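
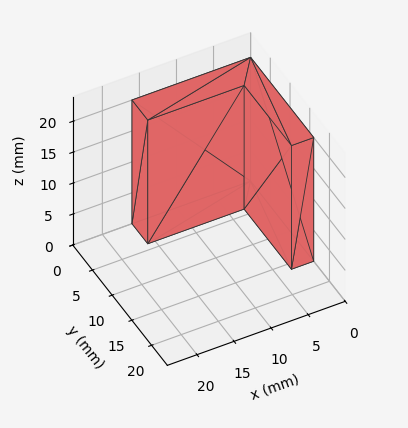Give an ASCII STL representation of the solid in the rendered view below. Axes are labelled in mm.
Reading the render: the shape is an L-shaped prism: outer 16 × 16 mm, arm thicknesses ≈ 4 mm (horizontal) and 3 mm (vertical), extruded 20 mm in z (dimensions read to the nearest mm from the axis ticks). For the STL, each face is triangulated and given an outward normal.

solid part
  facet normal 0.0000 0.0000 -1.0000
    outer loop
      vertex 16.00 4.00 0.00
      vertex 16.00 0.00 0.00
      vertex 0.00 0.00 0.00
    endloop
  endfacet
  facet normal 0.0000 0.0000 -1.0000
    outer loop
      vertex 3.00 4.00 0.00
      vertex 16.00 4.00 0.00
      vertex 0.00 0.00 0.00
    endloop
  endfacet
  facet normal 0.0000 0.0000 -1.0000
    outer loop
      vertex 3.00 16.00 0.00
      vertex 3.00 4.00 0.00
      vertex 0.00 0.00 0.00
    endloop
  endfacet
  facet normal 0.0000 0.0000 -1.0000
    outer loop
      vertex 0.00 16.00 0.00
      vertex 3.00 16.00 0.00
      vertex 0.00 0.00 0.00
    endloop
  endfacet
  facet normal 0.0000 0.0000 1.0000
    outer loop
      vertex 0.00 0.00 20.00
      vertex 16.00 0.00 20.00
      vertex 16.00 4.00 20.00
    endloop
  endfacet
  facet normal 0.0000 0.0000 1.0000
    outer loop
      vertex 0.00 0.00 20.00
      vertex 16.00 4.00 20.00
      vertex 3.00 4.00 20.00
    endloop
  endfacet
  facet normal 0.0000 0.0000 1.0000
    outer loop
      vertex 0.00 0.00 20.00
      vertex 3.00 4.00 20.00
      vertex 3.00 16.00 20.00
    endloop
  endfacet
  facet normal 0.0000 0.0000 1.0000
    outer loop
      vertex 0.00 0.00 20.00
      vertex 3.00 16.00 20.00
      vertex 0.00 16.00 20.00
    endloop
  endfacet
  facet normal 0.0000 -1.0000 0.0000
    outer loop
      vertex 0.00 0.00 0.00
      vertex 16.00 0.00 0.00
      vertex 16.00 0.00 20.00
    endloop
  endfacet
  facet normal 0.0000 -1.0000 0.0000
    outer loop
      vertex 0.00 0.00 0.00
      vertex 16.00 0.00 20.00
      vertex 0.00 0.00 20.00
    endloop
  endfacet
  facet normal 1.0000 0.0000 0.0000
    outer loop
      vertex 16.00 0.00 0.00
      vertex 16.00 4.00 0.00
      vertex 16.00 4.00 20.00
    endloop
  endfacet
  facet normal 1.0000 0.0000 0.0000
    outer loop
      vertex 16.00 0.00 0.00
      vertex 16.00 4.00 20.00
      vertex 16.00 0.00 20.00
    endloop
  endfacet
  facet normal 0.0000 1.0000 0.0000
    outer loop
      vertex 16.00 4.00 0.00
      vertex 3.00 4.00 0.00
      vertex 3.00 4.00 20.00
    endloop
  endfacet
  facet normal 0.0000 1.0000 0.0000
    outer loop
      vertex 16.00 4.00 0.00
      vertex 3.00 4.00 20.00
      vertex 16.00 4.00 20.00
    endloop
  endfacet
  facet normal 1.0000 0.0000 0.0000
    outer loop
      vertex 3.00 4.00 0.00
      vertex 3.00 16.00 0.00
      vertex 3.00 16.00 20.00
    endloop
  endfacet
  facet normal 1.0000 0.0000 0.0000
    outer loop
      vertex 3.00 4.00 0.00
      vertex 3.00 16.00 20.00
      vertex 3.00 4.00 20.00
    endloop
  endfacet
  facet normal 0.0000 1.0000 0.0000
    outer loop
      vertex 3.00 16.00 0.00
      vertex 0.00 16.00 0.00
      vertex 0.00 16.00 20.00
    endloop
  endfacet
  facet normal 0.0000 1.0000 0.0000
    outer loop
      vertex 3.00 16.00 0.00
      vertex 0.00 16.00 20.00
      vertex 3.00 16.00 20.00
    endloop
  endfacet
  facet normal -1.0000 0.0000 0.0000
    outer loop
      vertex 0.00 16.00 0.00
      vertex 0.00 0.00 0.00
      vertex 0.00 0.00 20.00
    endloop
  endfacet
  facet normal -1.0000 0.0000 0.0000
    outer loop
      vertex 0.00 16.00 0.00
      vertex 0.00 0.00 20.00
      vertex 0.00 16.00 20.00
    endloop
  endfacet
endsolid part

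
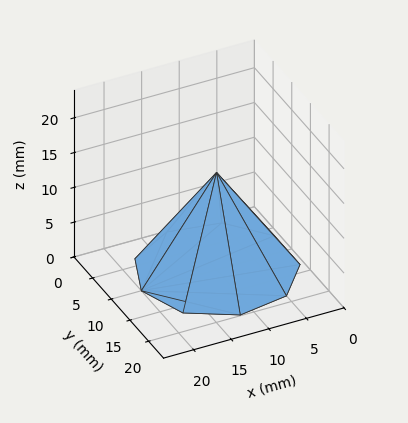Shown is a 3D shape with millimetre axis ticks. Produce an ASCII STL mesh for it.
Reading the render: the shape is a regular 9-sided pyramid, base circumscribed radius ≈ 10 mm, apex at z ≈ 14 mm (dimensions read to the nearest mm from the axis ticks). For the STL, each face is triangulated and given an outward normal.

solid part
  facet normal 0.0000 0.0000 -1.0000
    outer loop
      vertex 11.736 19.848 0.000
      vertex 17.660 16.428 0.000
      vertex 20.000 10.000 0.000
    endloop
  endfacet
  facet normal 0.0000 0.0000 -1.0000
    outer loop
      vertex 5.000 18.660 0.000
      vertex 11.736 19.848 0.000
      vertex 20.000 10.000 0.000
    endloop
  endfacet
  facet normal 0.0000 0.0000 -1.0000
    outer loop
      vertex 0.603 13.420 0.000
      vertex 5.000 18.660 0.000
      vertex 20.000 10.000 0.000
    endloop
  endfacet
  facet normal 0.0000 0.0000 -1.0000
    outer loop
      vertex 0.603 6.580 0.000
      vertex 0.603 13.420 0.000
      vertex 20.000 10.000 0.000
    endloop
  endfacet
  facet normal 0.0000 0.0000 -1.0000
    outer loop
      vertex 5.000 1.340 0.000
      vertex 0.603 6.580 0.000
      vertex 20.000 10.000 0.000
    endloop
  endfacet
  facet normal 0.0000 0.0000 -1.0000
    outer loop
      vertex 11.736 0.152 0.000
      vertex 5.000 1.340 0.000
      vertex 20.000 10.000 0.000
    endloop
  endfacet
  facet normal 0.0000 0.0000 -1.0000
    outer loop
      vertex 17.660 3.572 0.000
      vertex 11.736 0.152 0.000
      vertex 20.000 10.000 0.000
    endloop
  endfacet
  facet normal 0.7802 0.2840 0.5573
    outer loop
      vertex 20.000 10.000 0.000
      vertex 17.660 16.428 0.000
      vertex 10.000 10.000 14.000
    endloop
  endfacet
  facet normal 0.4151 0.7191 0.5573
    outer loop
      vertex 17.660 16.428 0.000
      vertex 11.736 19.848 0.000
      vertex 10.000 10.000 14.000
    endloop
  endfacet
  facet normal -0.1442 0.8177 0.5573
    outer loop
      vertex 11.736 19.848 0.000
      vertex 5.000 18.660 0.000
      vertex 10.000 10.000 14.000
    endloop
  endfacet
  facet normal -0.6360 0.5337 0.5573
    outer loop
      vertex 5.000 18.660 0.000
      vertex 0.603 13.420 0.000
      vertex 10.000 10.000 14.000
    endloop
  endfacet
  facet normal -0.8303 0.0000 0.5573
    outer loop
      vertex 0.603 13.420 0.000
      vertex 0.603 6.580 0.000
      vertex 10.000 10.000 14.000
    endloop
  endfacet
  facet normal -0.6360 -0.5337 0.5573
    outer loop
      vertex 0.603 6.580 0.000
      vertex 5.000 1.340 0.000
      vertex 10.000 10.000 14.000
    endloop
  endfacet
  facet normal -0.1442 -0.8177 0.5573
    outer loop
      vertex 5.000 1.340 0.000
      vertex 11.736 0.152 0.000
      vertex 10.000 10.000 14.000
    endloop
  endfacet
  facet normal 0.4151 -0.7191 0.5573
    outer loop
      vertex 11.736 0.152 0.000
      vertex 17.660 3.572 0.000
      vertex 10.000 10.000 14.000
    endloop
  endfacet
  facet normal 0.7802 -0.2840 0.5573
    outer loop
      vertex 17.660 3.572 0.000
      vertex 20.000 10.000 0.000
      vertex 10.000 10.000 14.000
    endloop
  endfacet
endsolid part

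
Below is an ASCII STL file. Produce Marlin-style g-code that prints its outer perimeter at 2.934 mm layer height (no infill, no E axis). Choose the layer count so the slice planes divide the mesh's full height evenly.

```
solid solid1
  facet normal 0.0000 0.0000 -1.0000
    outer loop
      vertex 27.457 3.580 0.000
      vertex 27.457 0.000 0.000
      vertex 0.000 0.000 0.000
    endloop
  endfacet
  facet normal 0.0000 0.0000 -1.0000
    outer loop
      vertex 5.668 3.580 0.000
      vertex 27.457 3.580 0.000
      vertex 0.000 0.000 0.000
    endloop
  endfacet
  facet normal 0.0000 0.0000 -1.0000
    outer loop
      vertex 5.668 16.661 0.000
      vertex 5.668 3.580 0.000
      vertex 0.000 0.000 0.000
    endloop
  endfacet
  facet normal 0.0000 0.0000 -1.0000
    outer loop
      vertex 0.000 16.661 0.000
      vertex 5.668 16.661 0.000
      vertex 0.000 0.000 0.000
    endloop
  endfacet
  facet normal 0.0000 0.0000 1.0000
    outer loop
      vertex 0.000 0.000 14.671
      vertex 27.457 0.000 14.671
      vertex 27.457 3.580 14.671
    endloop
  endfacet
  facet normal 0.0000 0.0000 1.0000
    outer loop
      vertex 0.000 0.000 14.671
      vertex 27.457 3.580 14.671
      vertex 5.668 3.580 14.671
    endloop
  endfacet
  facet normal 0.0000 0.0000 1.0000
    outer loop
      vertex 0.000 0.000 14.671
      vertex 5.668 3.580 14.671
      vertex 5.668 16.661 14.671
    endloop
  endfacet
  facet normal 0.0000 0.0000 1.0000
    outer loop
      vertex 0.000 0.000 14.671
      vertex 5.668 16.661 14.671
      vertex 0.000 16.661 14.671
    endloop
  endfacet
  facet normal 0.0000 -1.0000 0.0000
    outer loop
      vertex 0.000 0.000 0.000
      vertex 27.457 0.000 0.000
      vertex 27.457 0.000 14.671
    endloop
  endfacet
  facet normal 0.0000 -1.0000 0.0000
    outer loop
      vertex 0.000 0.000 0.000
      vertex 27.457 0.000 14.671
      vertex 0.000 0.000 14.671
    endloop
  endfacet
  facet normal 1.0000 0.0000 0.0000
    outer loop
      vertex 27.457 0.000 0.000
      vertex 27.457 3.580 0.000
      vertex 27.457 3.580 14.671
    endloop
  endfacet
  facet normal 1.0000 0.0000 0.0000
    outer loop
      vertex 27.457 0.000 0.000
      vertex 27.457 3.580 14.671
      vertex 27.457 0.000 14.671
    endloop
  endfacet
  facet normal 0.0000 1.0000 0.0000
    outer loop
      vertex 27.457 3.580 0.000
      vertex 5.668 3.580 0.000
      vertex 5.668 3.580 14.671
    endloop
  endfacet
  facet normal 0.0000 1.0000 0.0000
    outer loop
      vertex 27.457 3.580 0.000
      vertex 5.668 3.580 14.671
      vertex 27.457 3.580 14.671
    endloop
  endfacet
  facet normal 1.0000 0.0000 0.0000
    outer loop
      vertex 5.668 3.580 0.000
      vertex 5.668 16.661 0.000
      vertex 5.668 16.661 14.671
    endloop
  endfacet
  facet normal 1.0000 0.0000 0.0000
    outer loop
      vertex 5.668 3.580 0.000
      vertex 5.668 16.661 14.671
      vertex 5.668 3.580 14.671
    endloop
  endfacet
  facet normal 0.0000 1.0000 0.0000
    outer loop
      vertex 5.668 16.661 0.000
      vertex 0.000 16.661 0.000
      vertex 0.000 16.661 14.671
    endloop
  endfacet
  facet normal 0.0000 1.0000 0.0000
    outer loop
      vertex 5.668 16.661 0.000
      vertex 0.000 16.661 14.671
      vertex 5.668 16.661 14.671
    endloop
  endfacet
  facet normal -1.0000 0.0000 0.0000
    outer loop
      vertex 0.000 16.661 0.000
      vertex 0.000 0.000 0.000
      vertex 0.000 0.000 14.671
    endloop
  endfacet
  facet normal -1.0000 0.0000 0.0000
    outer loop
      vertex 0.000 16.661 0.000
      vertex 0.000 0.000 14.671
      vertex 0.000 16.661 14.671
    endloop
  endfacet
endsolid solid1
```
; perimeter-only toolpath
G21 ; units = mm
G90 ; absolute positioning
G28 ; home
; layer 1
G0 Z2.934
G0 X0.000 Y0.000
G1 X27.457 Y0.000
G1 X27.457 Y3.580
G1 X5.668 Y3.580
G1 X5.668 Y16.661
G1 X0.000 Y16.661
G1 X0.000 Y0.000
; layer 2
G0 Z5.868
G0 X0.000 Y0.000
G1 X27.457 Y0.000
G1 X27.457 Y3.580
G1 X5.668 Y3.580
G1 X5.668 Y16.661
G1 X0.000 Y16.661
G1 X0.000 Y0.000
; layer 3
G0 Z8.803
G0 X0.000 Y0.000
G1 X27.457 Y0.000
G1 X27.457 Y3.580
G1 X5.668 Y3.580
G1 X5.668 Y16.661
G1 X0.000 Y16.661
G1 X0.000 Y0.000
; layer 4
G0 Z11.737
G0 X0.000 Y0.000
G1 X27.457 Y0.000
G1 X27.457 Y3.580
G1 X5.668 Y3.580
G1 X5.668 Y16.661
G1 X0.000 Y16.661
G1 X0.000 Y0.000
; layer 5
G0 Z14.671
G0 X0.000 Y0.000
G1 X27.457 Y0.000
G1 X27.457 Y3.580
G1 X5.668 Y3.580
G1 X5.668 Y16.661
G1 X0.000 Y16.661
G1 X0.000 Y0.000
M2 ; end

The solid is an L-shaped prism: outer 27.5 × 16.7 mm, arm thicknesses ≈ 3.58 mm (horizontal) and 5.67 mm (vertical), extruded 14.7 mm in z. Slicing at Δz = 2.934 mm — 5 equal slices spanning the solid's height, so layer i sits at z = i·h/5 — gives 5 non-empty perimeters. Each is a 6-segment closed polygon; G0 lifts to the layer z and rapids to the start vertex, then G1 traces the edges.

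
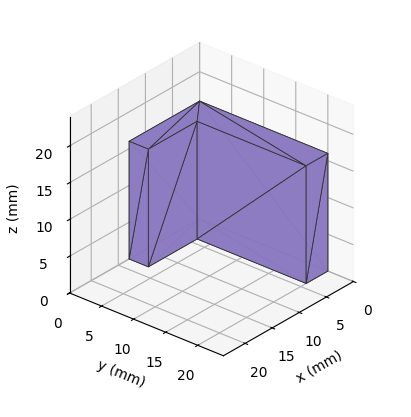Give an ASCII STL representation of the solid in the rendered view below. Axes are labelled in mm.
Reading the render: the shape is an L-shaped prism: outer 13 × 20 mm, arm thicknesses ≈ 3 mm (horizontal) and 4 mm (vertical), extruded 16 mm in z (dimensions read to the nearest mm from the axis ticks). For the STL, each face is triangulated and given an outward normal.

solid part
  facet normal 0.0000 0.0000 -1.0000
    outer loop
      vertex 13.000 3.000 0.000
      vertex 13.000 0.000 0.000
      vertex 0.000 0.000 0.000
    endloop
  endfacet
  facet normal 0.0000 0.0000 -1.0000
    outer loop
      vertex 4.000 3.000 0.000
      vertex 13.000 3.000 0.000
      vertex 0.000 0.000 0.000
    endloop
  endfacet
  facet normal 0.0000 0.0000 -1.0000
    outer loop
      vertex 4.000 20.000 0.000
      vertex 4.000 3.000 0.000
      vertex 0.000 0.000 0.000
    endloop
  endfacet
  facet normal 0.0000 0.0000 -1.0000
    outer loop
      vertex 0.000 20.000 0.000
      vertex 4.000 20.000 0.000
      vertex 0.000 0.000 0.000
    endloop
  endfacet
  facet normal 0.0000 0.0000 1.0000
    outer loop
      vertex 0.000 0.000 16.000
      vertex 13.000 0.000 16.000
      vertex 13.000 3.000 16.000
    endloop
  endfacet
  facet normal 0.0000 0.0000 1.0000
    outer loop
      vertex 0.000 0.000 16.000
      vertex 13.000 3.000 16.000
      vertex 4.000 3.000 16.000
    endloop
  endfacet
  facet normal 0.0000 0.0000 1.0000
    outer loop
      vertex 0.000 0.000 16.000
      vertex 4.000 3.000 16.000
      vertex 4.000 20.000 16.000
    endloop
  endfacet
  facet normal 0.0000 0.0000 1.0000
    outer loop
      vertex 0.000 0.000 16.000
      vertex 4.000 20.000 16.000
      vertex 0.000 20.000 16.000
    endloop
  endfacet
  facet normal 0.0000 -1.0000 0.0000
    outer loop
      vertex 0.000 0.000 0.000
      vertex 13.000 0.000 0.000
      vertex 13.000 0.000 16.000
    endloop
  endfacet
  facet normal 0.0000 -1.0000 0.0000
    outer loop
      vertex 0.000 0.000 0.000
      vertex 13.000 0.000 16.000
      vertex 0.000 0.000 16.000
    endloop
  endfacet
  facet normal 1.0000 0.0000 0.0000
    outer loop
      vertex 13.000 0.000 0.000
      vertex 13.000 3.000 0.000
      vertex 13.000 3.000 16.000
    endloop
  endfacet
  facet normal 1.0000 0.0000 0.0000
    outer loop
      vertex 13.000 0.000 0.000
      vertex 13.000 3.000 16.000
      vertex 13.000 0.000 16.000
    endloop
  endfacet
  facet normal 0.0000 1.0000 0.0000
    outer loop
      vertex 13.000 3.000 0.000
      vertex 4.000 3.000 0.000
      vertex 4.000 3.000 16.000
    endloop
  endfacet
  facet normal 0.0000 1.0000 0.0000
    outer loop
      vertex 13.000 3.000 0.000
      vertex 4.000 3.000 16.000
      vertex 13.000 3.000 16.000
    endloop
  endfacet
  facet normal 1.0000 0.0000 0.0000
    outer loop
      vertex 4.000 3.000 0.000
      vertex 4.000 20.000 0.000
      vertex 4.000 20.000 16.000
    endloop
  endfacet
  facet normal 1.0000 0.0000 0.0000
    outer loop
      vertex 4.000 3.000 0.000
      vertex 4.000 20.000 16.000
      vertex 4.000 3.000 16.000
    endloop
  endfacet
  facet normal 0.0000 1.0000 0.0000
    outer loop
      vertex 4.000 20.000 0.000
      vertex 0.000 20.000 0.000
      vertex 0.000 20.000 16.000
    endloop
  endfacet
  facet normal 0.0000 1.0000 0.0000
    outer loop
      vertex 4.000 20.000 0.000
      vertex 0.000 20.000 16.000
      vertex 4.000 20.000 16.000
    endloop
  endfacet
  facet normal -1.0000 0.0000 0.0000
    outer loop
      vertex 0.000 20.000 0.000
      vertex 0.000 0.000 0.000
      vertex 0.000 0.000 16.000
    endloop
  endfacet
  facet normal -1.0000 0.0000 0.0000
    outer loop
      vertex 0.000 20.000 0.000
      vertex 0.000 0.000 16.000
      vertex 0.000 20.000 16.000
    endloop
  endfacet
endsolid part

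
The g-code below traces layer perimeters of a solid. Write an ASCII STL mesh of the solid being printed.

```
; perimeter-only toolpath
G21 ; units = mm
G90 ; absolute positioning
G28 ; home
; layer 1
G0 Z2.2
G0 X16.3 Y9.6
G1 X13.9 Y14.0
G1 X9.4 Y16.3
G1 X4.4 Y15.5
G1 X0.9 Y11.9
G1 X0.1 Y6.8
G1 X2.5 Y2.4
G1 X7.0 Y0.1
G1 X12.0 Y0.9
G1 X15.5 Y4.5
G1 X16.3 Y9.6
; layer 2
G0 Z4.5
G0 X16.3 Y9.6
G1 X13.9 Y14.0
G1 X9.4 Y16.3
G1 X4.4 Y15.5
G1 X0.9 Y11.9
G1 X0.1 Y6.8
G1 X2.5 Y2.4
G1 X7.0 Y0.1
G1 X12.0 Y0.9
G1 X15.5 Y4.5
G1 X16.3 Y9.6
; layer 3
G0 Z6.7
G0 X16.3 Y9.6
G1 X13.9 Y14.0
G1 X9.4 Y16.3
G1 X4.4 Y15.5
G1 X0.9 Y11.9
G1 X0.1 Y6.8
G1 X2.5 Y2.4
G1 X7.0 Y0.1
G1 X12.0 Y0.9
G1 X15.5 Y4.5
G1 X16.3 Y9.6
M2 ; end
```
solid part
  facet normal 0.0000 0.0000 -1.0000
    outer loop
      vertex 9.4 16.3 0.0
      vertex 13.9 14.0 0.0
      vertex 16.3 9.6 0.0
    endloop
  endfacet
  facet normal 0.0000 0.0000 -1.0000
    outer loop
      vertex 4.4 15.5 0.0
      vertex 9.4 16.3 0.0
      vertex 16.3 9.6 0.0
    endloop
  endfacet
  facet normal 0.0000 0.0000 -1.0000
    outer loop
      vertex 0.9 11.9 0.0
      vertex 4.4 15.5 0.0
      vertex 16.3 9.6 0.0
    endloop
  endfacet
  facet normal 0.0000 0.0000 -1.0000
    outer loop
      vertex 0.1 6.8 0.0
      vertex 0.9 11.9 0.0
      vertex 16.3 9.6 0.0
    endloop
  endfacet
  facet normal 0.0000 0.0000 -1.0000
    outer loop
      vertex 2.5 2.4 0.0
      vertex 0.1 6.8 0.0
      vertex 16.3 9.6 0.0
    endloop
  endfacet
  facet normal 0.0000 0.0000 -1.0000
    outer loop
      vertex 7.0 0.1 0.0
      vertex 2.5 2.4 0.0
      vertex 16.3 9.6 0.0
    endloop
  endfacet
  facet normal 0.0000 0.0000 -1.0000
    outer loop
      vertex 12.0 0.9 0.0
      vertex 7.0 0.1 0.0
      vertex 16.3 9.6 0.0
    endloop
  endfacet
  facet normal 0.0000 0.0000 -1.0000
    outer loop
      vertex 15.5 4.5 0.0
      vertex 12.0 0.9 0.0
      vertex 16.3 9.6 0.0
    endloop
  endfacet
  facet normal 0.0000 0.0000 1.0000
    outer loop
      vertex 16.3 9.6 6.7
      vertex 13.9 14.0 6.7
      vertex 9.4 16.3 6.7
    endloop
  endfacet
  facet normal 0.0000 0.0000 1.0000
    outer loop
      vertex 16.3 9.6 6.7
      vertex 9.4 16.3 6.7
      vertex 4.4 15.5 6.7
    endloop
  endfacet
  facet normal 0.0000 0.0000 1.0000
    outer loop
      vertex 16.3 9.6 6.7
      vertex 4.4 15.5 6.7
      vertex 0.9 11.9 6.7
    endloop
  endfacet
  facet normal 0.0000 0.0000 1.0000
    outer loop
      vertex 16.3 9.6 6.7
      vertex 0.9 11.9 6.7
      vertex 0.1 6.8 6.7
    endloop
  endfacet
  facet normal 0.0000 0.0000 1.0000
    outer loop
      vertex 16.3 9.6 6.7
      vertex 0.1 6.8 6.7
      vertex 2.5 2.4 6.7
    endloop
  endfacet
  facet normal 0.0000 0.0000 1.0000
    outer loop
      vertex 16.3 9.6 6.7
      vertex 2.5 2.4 6.7
      vertex 7.0 0.1 6.7
    endloop
  endfacet
  facet normal 0.0000 0.0000 1.0000
    outer loop
      vertex 16.3 9.6 6.7
      vertex 7.0 0.1 6.7
      vertex 12.0 0.9 6.7
    endloop
  endfacet
  facet normal 0.0000 0.0000 1.0000
    outer loop
      vertex 16.3 9.6 6.7
      vertex 12.0 0.9 6.7
      vertex 15.5 4.5 6.7
    endloop
  endfacet
  facet normal 0.8779 0.4789 0.0000
    outer loop
      vertex 16.3 9.6 0.0
      vertex 13.9 14.0 0.0
      vertex 13.9 14.0 6.7
    endloop
  endfacet
  facet normal 0.8779 0.4789 0.0000
    outer loop
      vertex 16.3 9.6 0.0
      vertex 13.9 14.0 6.7
      vertex 16.3 9.6 6.7
    endloop
  endfacet
  facet normal 0.4551 0.8904 0.0000
    outer loop
      vertex 13.9 14.0 0.0
      vertex 9.4 16.3 0.0
      vertex 9.4 16.3 6.7
    endloop
  endfacet
  facet normal 0.4551 0.8904 0.0000
    outer loop
      vertex 13.9 14.0 0.0
      vertex 9.4 16.3 6.7
      vertex 13.9 14.0 6.7
    endloop
  endfacet
  facet normal -0.1580 0.9874 0.0000
    outer loop
      vertex 9.4 16.3 0.0
      vertex 4.4 15.5 0.0
      vertex 4.4 15.5 6.7
    endloop
  endfacet
  facet normal -0.1580 0.9874 0.0000
    outer loop
      vertex 9.4 16.3 0.0
      vertex 4.4 15.5 6.7
      vertex 9.4 16.3 6.7
    endloop
  endfacet
  facet normal -0.7170 0.6971 0.0000
    outer loop
      vertex 4.4 15.5 0.0
      vertex 0.9 11.9 0.0
      vertex 0.9 11.9 6.7
    endloop
  endfacet
  facet normal -0.7170 0.6971 0.0000
    outer loop
      vertex 4.4 15.5 0.0
      vertex 0.9 11.9 6.7
      vertex 4.4 15.5 6.7
    endloop
  endfacet
  facet normal -0.9879 0.1550 0.0000
    outer loop
      vertex 0.9 11.9 0.0
      vertex 0.1 6.8 0.0
      vertex 0.1 6.8 6.7
    endloop
  endfacet
  facet normal -0.9879 0.1550 0.0000
    outer loop
      vertex 0.9 11.9 0.0
      vertex 0.1 6.8 6.7
      vertex 0.9 11.9 6.7
    endloop
  endfacet
  facet normal -0.8779 -0.4789 0.0000
    outer loop
      vertex 0.1 6.8 0.0
      vertex 2.5 2.4 0.0
      vertex 2.5 2.4 6.7
    endloop
  endfacet
  facet normal -0.8779 -0.4789 0.0000
    outer loop
      vertex 0.1 6.8 0.0
      vertex 2.5 2.4 6.7
      vertex 0.1 6.8 6.7
    endloop
  endfacet
  facet normal -0.4551 -0.8904 0.0000
    outer loop
      vertex 2.5 2.4 0.0
      vertex 7.0 0.1 0.0
      vertex 7.0 0.1 6.7
    endloop
  endfacet
  facet normal -0.4551 -0.8904 0.0000
    outer loop
      vertex 2.5 2.4 0.0
      vertex 7.0 0.1 6.7
      vertex 2.5 2.4 6.7
    endloop
  endfacet
  facet normal 0.1580 -0.9874 0.0000
    outer loop
      vertex 7.0 0.1 0.0
      vertex 12.0 0.9 0.0
      vertex 12.0 0.9 6.7
    endloop
  endfacet
  facet normal 0.1580 -0.9874 0.0000
    outer loop
      vertex 7.0 0.1 0.0
      vertex 12.0 0.9 6.7
      vertex 7.0 0.1 6.7
    endloop
  endfacet
  facet normal 0.7170 -0.6971 0.0000
    outer loop
      vertex 12.0 0.9 0.0
      vertex 15.5 4.5 0.0
      vertex 15.5 4.5 6.7
    endloop
  endfacet
  facet normal 0.7170 -0.6971 0.0000
    outer loop
      vertex 12.0 0.9 0.0
      vertex 15.5 4.5 6.7
      vertex 12.0 0.9 6.7
    endloop
  endfacet
  facet normal 0.9879 -0.1550 0.0000
    outer loop
      vertex 15.5 4.5 0.0
      vertex 16.3 9.6 0.0
      vertex 16.3 9.6 6.7
    endloop
  endfacet
  facet normal 0.9879 -0.1550 0.0000
    outer loop
      vertex 15.5 4.5 0.0
      vertex 16.3 9.6 6.7
      vertex 15.5 4.5 6.7
    endloop
  endfacet
endsolid part

The G0 Z moves step by Δz≈2.2 mm. Every layer's G1 loop is the same polygon, so the solid is a straight extrusion of it from z=0 to z≈6.7. Closing with flat bottom and top caps and triangulating gives 36 facets — a regular 10-sided prism (a cylinder approximated with 10 flat sides), circumscribed radius ≈ 8.2 mm, height ≈ 6.7 mm.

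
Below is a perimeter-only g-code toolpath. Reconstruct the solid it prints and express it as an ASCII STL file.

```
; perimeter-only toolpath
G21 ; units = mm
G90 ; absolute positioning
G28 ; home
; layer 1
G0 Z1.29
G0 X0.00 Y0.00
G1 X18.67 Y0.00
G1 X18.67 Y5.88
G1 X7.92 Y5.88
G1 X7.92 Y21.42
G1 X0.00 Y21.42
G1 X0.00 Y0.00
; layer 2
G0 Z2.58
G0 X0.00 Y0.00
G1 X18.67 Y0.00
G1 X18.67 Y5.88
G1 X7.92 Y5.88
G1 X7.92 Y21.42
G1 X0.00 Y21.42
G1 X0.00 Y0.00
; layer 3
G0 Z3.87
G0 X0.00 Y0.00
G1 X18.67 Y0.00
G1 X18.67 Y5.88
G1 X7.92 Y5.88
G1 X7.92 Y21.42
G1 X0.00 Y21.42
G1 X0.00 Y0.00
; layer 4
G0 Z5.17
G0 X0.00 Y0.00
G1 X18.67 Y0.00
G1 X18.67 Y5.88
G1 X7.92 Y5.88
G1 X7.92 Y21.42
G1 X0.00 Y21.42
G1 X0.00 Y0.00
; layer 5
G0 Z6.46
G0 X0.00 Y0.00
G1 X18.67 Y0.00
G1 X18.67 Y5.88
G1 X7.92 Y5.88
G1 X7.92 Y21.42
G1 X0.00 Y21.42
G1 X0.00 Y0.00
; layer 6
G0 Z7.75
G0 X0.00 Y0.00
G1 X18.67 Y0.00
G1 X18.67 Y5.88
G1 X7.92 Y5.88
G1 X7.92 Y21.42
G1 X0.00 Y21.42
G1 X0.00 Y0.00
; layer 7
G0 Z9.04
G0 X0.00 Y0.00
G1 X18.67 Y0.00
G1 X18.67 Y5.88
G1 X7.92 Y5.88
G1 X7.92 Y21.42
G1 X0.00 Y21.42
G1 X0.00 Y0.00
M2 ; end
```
solid part
  facet normal 0.0000 0.0000 -1.0000
    outer loop
      vertex 18.67 5.88 0.00
      vertex 18.67 0.00 0.00
      vertex 0.00 0.00 0.00
    endloop
  endfacet
  facet normal 0.0000 0.0000 -1.0000
    outer loop
      vertex 7.92 5.88 0.00
      vertex 18.67 5.88 0.00
      vertex 0.00 0.00 0.00
    endloop
  endfacet
  facet normal 0.0000 0.0000 -1.0000
    outer loop
      vertex 7.92 21.42 0.00
      vertex 7.92 5.88 0.00
      vertex 0.00 0.00 0.00
    endloop
  endfacet
  facet normal 0.0000 0.0000 -1.0000
    outer loop
      vertex 0.00 21.42 0.00
      vertex 7.92 21.42 0.00
      vertex 0.00 0.00 0.00
    endloop
  endfacet
  facet normal 0.0000 0.0000 1.0000
    outer loop
      vertex 0.00 0.00 9.04
      vertex 18.67 0.00 9.04
      vertex 18.67 5.88 9.04
    endloop
  endfacet
  facet normal 0.0000 0.0000 1.0000
    outer loop
      vertex 0.00 0.00 9.04
      vertex 18.67 5.88 9.04
      vertex 7.92 5.88 9.04
    endloop
  endfacet
  facet normal 0.0000 0.0000 1.0000
    outer loop
      vertex 0.00 0.00 9.04
      vertex 7.92 5.88 9.04
      vertex 7.92 21.42 9.04
    endloop
  endfacet
  facet normal 0.0000 0.0000 1.0000
    outer loop
      vertex 0.00 0.00 9.04
      vertex 7.92 21.42 9.04
      vertex 0.00 21.42 9.04
    endloop
  endfacet
  facet normal 0.0000 -1.0000 0.0000
    outer loop
      vertex 0.00 0.00 0.00
      vertex 18.67 0.00 0.00
      vertex 18.67 0.00 9.04
    endloop
  endfacet
  facet normal 0.0000 -1.0000 0.0000
    outer loop
      vertex 0.00 0.00 0.00
      vertex 18.67 0.00 9.04
      vertex 0.00 0.00 9.04
    endloop
  endfacet
  facet normal 1.0000 0.0000 0.0000
    outer loop
      vertex 18.67 0.00 0.00
      vertex 18.67 5.88 0.00
      vertex 18.67 5.88 9.04
    endloop
  endfacet
  facet normal 1.0000 0.0000 0.0000
    outer loop
      vertex 18.67 0.00 0.00
      vertex 18.67 5.88 9.04
      vertex 18.67 0.00 9.04
    endloop
  endfacet
  facet normal 0.0000 1.0000 0.0000
    outer loop
      vertex 18.67 5.88 0.00
      vertex 7.92 5.88 0.00
      vertex 7.92 5.88 9.04
    endloop
  endfacet
  facet normal 0.0000 1.0000 0.0000
    outer loop
      vertex 18.67 5.88 0.00
      vertex 7.92 5.88 9.04
      vertex 18.67 5.88 9.04
    endloop
  endfacet
  facet normal 1.0000 0.0000 0.0000
    outer loop
      vertex 7.92 5.88 0.00
      vertex 7.92 21.42 0.00
      vertex 7.92 21.42 9.04
    endloop
  endfacet
  facet normal 1.0000 0.0000 0.0000
    outer loop
      vertex 7.92 5.88 0.00
      vertex 7.92 21.42 9.04
      vertex 7.92 5.88 9.04
    endloop
  endfacet
  facet normal 0.0000 1.0000 0.0000
    outer loop
      vertex 7.92 21.42 0.00
      vertex 0.00 21.42 0.00
      vertex 0.00 21.42 9.04
    endloop
  endfacet
  facet normal 0.0000 1.0000 0.0000
    outer loop
      vertex 7.92 21.42 0.00
      vertex 0.00 21.42 9.04
      vertex 7.92 21.42 9.04
    endloop
  endfacet
  facet normal -1.0000 0.0000 0.0000
    outer loop
      vertex 0.00 21.42 0.00
      vertex 0.00 0.00 0.00
      vertex 0.00 0.00 9.04
    endloop
  endfacet
  facet normal -1.0000 0.0000 0.0000
    outer loop
      vertex 0.00 21.42 0.00
      vertex 0.00 0.00 9.04
      vertex 0.00 21.42 9.04
    endloop
  endfacet
endsolid part

The G0 Z moves step by Δz≈1.29 mm. Every layer's G1 loop is the same polygon, so the solid is a straight extrusion of it from z=0 to z≈9.04. Closing with flat bottom and top caps and triangulating gives 20 facets — an L-shaped prism: outer 18.7 × 21.4 mm, arm thicknesses ≈ 5.88 mm (horizontal) and 7.92 mm (vertical), extruded 9.04 mm in z.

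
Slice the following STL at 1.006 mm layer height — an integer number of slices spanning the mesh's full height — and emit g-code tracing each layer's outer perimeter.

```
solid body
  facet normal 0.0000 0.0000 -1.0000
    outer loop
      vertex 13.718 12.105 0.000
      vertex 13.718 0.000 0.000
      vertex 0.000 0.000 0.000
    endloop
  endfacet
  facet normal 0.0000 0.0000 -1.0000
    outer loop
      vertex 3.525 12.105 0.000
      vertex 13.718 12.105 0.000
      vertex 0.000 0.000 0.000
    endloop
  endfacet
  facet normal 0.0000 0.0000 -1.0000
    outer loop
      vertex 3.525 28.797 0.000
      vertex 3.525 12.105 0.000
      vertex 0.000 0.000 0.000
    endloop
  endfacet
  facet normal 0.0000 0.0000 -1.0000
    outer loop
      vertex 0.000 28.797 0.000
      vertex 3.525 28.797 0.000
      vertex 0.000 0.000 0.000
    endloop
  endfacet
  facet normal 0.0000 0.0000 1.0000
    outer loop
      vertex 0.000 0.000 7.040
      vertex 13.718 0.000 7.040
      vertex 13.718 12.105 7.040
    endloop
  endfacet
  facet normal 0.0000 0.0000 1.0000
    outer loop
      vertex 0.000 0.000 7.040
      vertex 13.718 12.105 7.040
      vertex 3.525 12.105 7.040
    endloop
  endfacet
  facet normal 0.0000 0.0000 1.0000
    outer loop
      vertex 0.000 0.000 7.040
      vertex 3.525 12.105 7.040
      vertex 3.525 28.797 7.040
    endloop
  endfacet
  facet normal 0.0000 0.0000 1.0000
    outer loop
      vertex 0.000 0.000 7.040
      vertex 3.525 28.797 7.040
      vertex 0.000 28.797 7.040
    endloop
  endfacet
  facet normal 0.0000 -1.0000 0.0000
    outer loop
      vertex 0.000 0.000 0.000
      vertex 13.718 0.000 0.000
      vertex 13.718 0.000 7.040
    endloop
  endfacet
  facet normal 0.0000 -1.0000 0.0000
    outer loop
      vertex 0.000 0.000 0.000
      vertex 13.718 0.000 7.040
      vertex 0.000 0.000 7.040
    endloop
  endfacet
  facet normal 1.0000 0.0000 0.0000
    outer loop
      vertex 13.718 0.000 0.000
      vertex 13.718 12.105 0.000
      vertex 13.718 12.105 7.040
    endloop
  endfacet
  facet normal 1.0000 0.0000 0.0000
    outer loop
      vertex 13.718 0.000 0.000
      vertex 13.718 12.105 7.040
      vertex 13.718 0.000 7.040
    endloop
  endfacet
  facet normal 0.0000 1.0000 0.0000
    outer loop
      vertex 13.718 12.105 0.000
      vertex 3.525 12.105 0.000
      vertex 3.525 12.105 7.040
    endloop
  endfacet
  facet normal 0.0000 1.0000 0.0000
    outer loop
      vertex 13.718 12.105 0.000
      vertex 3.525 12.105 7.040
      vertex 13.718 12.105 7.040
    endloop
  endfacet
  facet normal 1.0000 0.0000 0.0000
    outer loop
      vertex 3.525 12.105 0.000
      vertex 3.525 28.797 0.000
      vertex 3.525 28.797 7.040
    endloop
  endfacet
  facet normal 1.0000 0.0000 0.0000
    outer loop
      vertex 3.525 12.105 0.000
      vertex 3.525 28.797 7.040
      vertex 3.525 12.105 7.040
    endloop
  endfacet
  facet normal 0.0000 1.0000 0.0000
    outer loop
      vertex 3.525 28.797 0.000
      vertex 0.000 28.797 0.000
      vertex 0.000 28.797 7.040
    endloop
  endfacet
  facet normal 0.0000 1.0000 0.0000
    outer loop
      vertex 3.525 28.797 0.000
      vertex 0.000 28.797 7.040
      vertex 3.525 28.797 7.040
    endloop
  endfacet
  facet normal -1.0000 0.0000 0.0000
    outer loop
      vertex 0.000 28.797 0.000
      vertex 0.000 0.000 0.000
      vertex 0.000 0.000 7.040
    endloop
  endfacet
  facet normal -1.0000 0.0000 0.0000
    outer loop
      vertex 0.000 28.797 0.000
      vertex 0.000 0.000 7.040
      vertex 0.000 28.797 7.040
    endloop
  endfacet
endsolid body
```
; perimeter-only toolpath
G21 ; units = mm
G90 ; absolute positioning
G28 ; home
; layer 1
G0 Z1.006
G0 X0.000 Y0.000
G1 X13.718 Y0.000
G1 X13.718 Y12.105
G1 X3.525 Y12.105
G1 X3.525 Y28.797
G1 X0.000 Y28.797
G1 X0.000 Y0.000
; layer 2
G0 Z2.011
G0 X0.000 Y0.000
G1 X13.718 Y0.000
G1 X13.718 Y12.105
G1 X3.525 Y12.105
G1 X3.525 Y28.797
G1 X0.000 Y28.797
G1 X0.000 Y0.000
; layer 3
G0 Z3.017
G0 X0.000 Y0.000
G1 X13.718 Y0.000
G1 X13.718 Y12.105
G1 X3.525 Y12.105
G1 X3.525 Y28.797
G1 X0.000 Y28.797
G1 X0.000 Y0.000
; layer 4
G0 Z4.023
G0 X0.000 Y0.000
G1 X13.718 Y0.000
G1 X13.718 Y12.105
G1 X3.525 Y12.105
G1 X3.525 Y28.797
G1 X0.000 Y28.797
G1 X0.000 Y0.000
; layer 5
G0 Z5.029
G0 X0.000 Y0.000
G1 X13.718 Y0.000
G1 X13.718 Y12.105
G1 X3.525 Y12.105
G1 X3.525 Y28.797
G1 X0.000 Y28.797
G1 X0.000 Y0.000
; layer 6
G0 Z6.034
G0 X0.000 Y0.000
G1 X13.718 Y0.000
G1 X13.718 Y12.105
G1 X3.525 Y12.105
G1 X3.525 Y28.797
G1 X0.000 Y28.797
G1 X0.000 Y0.000
; layer 7
G0 Z7.040
G0 X0.000 Y0.000
G1 X13.718 Y0.000
G1 X13.718 Y12.105
G1 X3.525 Y12.105
G1 X3.525 Y28.797
G1 X0.000 Y28.797
G1 X0.000 Y0.000
M2 ; end

The solid is an L-shaped prism: outer 13.7 × 28.8 mm, arm thicknesses ≈ 12.1 mm (horizontal) and 3.52 mm (vertical), extruded 7.04 mm in z. Slicing at Δz = 1.006 mm — 7 equal slices spanning the solid's height, so layer i sits at z = i·h/7 — gives 7 non-empty perimeters. Each is a 6-segment closed polygon; G0 lifts to the layer z and rapids to the start vertex, then G1 traces the edges.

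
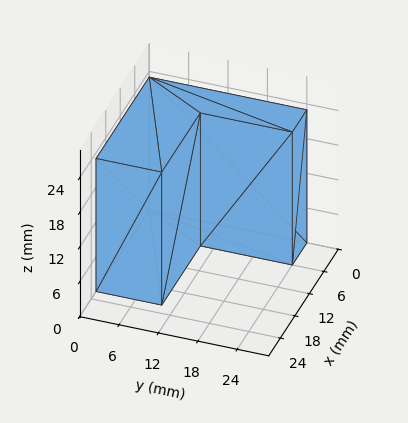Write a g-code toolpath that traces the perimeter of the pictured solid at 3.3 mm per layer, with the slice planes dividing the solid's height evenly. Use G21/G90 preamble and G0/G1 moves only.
Reading the render: the shape is an L-shaped prism: outer 22 × 24 mm, arm thicknesses ≈ 10 mm (horizontal) and 6 mm (vertical), extruded 23 mm in z (dimensions read to the nearest mm from the axis ticks). For the g-code, the solid's height is divided into equal slices at the stated Δz and each level perimeter traced with G1 moves after a G0 lift.

; perimeter-only toolpath
G21 ; units = mm
G90 ; absolute positioning
G28 ; home
; layer 1
G0 Z3.3
G0 X0.0 Y0.0
G1 X22.0 Y0.0
G1 X22.0 Y10.0
G1 X6.0 Y10.0
G1 X6.0 Y24.0
G1 X0.0 Y24.0
G1 X0.0 Y0.0
; layer 2
G0 Z6.6
G0 X0.0 Y0.0
G1 X22.0 Y0.0
G1 X22.0 Y10.0
G1 X6.0 Y10.0
G1 X6.0 Y24.0
G1 X0.0 Y24.0
G1 X0.0 Y0.0
; layer 3
G0 Z9.9
G0 X0.0 Y0.0
G1 X22.0 Y0.0
G1 X22.0 Y10.0
G1 X6.0 Y10.0
G1 X6.0 Y24.0
G1 X0.0 Y24.0
G1 X0.0 Y0.0
; layer 4
G0 Z13.1
G0 X0.0 Y0.0
G1 X22.0 Y0.0
G1 X22.0 Y10.0
G1 X6.0 Y10.0
G1 X6.0 Y24.0
G1 X0.0 Y24.0
G1 X0.0 Y0.0
; layer 5
G0 Z16.4
G0 X0.0 Y0.0
G1 X22.0 Y0.0
G1 X22.0 Y10.0
G1 X6.0 Y10.0
G1 X6.0 Y24.0
G1 X0.0 Y24.0
G1 X0.0 Y0.0
; layer 6
G0 Z19.7
G0 X0.0 Y0.0
G1 X22.0 Y0.0
G1 X22.0 Y10.0
G1 X6.0 Y10.0
G1 X6.0 Y24.0
G1 X0.0 Y24.0
G1 X0.0 Y0.0
; layer 7
G0 Z23.0
G0 X0.0 Y0.0
G1 X22.0 Y0.0
G1 X22.0 Y10.0
G1 X6.0 Y10.0
G1 X6.0 Y24.0
G1 X0.0 Y24.0
G1 X0.0 Y0.0
M2 ; end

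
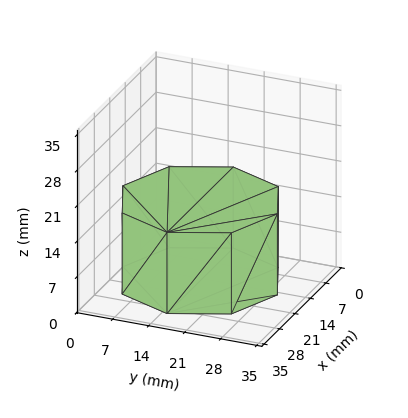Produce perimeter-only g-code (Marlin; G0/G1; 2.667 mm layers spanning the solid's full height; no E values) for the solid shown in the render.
Reading the render: the shape is a regular 8-sided prism (a cylinder approximated with 8 flat sides), circumscribed radius ≈ 15 mm, height ≈ 16 mm (dimensions read to the nearest mm from the axis ticks). For the g-code, the solid's height is divided into equal slices at the stated Δz and each level perimeter traced with G1 moves after a G0 lift.

; perimeter-only toolpath
G21 ; units = mm
G90 ; absolute positioning
G28 ; home
; layer 1
G0 Z2.667
G0 X30.000 Y15.000
G1 X25.607 Y25.607
G1 X15.000 Y30.000
G1 X4.393 Y25.607
G1 X0.000 Y15.000
G1 X4.393 Y4.393
G1 X15.000 Y0.000
G1 X25.607 Y4.393
G1 X30.000 Y15.000
; layer 2
G0 Z5.333
G0 X30.000 Y15.000
G1 X25.607 Y25.607
G1 X15.000 Y30.000
G1 X4.393 Y25.607
G1 X0.000 Y15.000
G1 X4.393 Y4.393
G1 X15.000 Y0.000
G1 X25.607 Y4.393
G1 X30.000 Y15.000
; layer 3
G0 Z8.000
G0 X30.000 Y15.000
G1 X25.607 Y25.607
G1 X15.000 Y30.000
G1 X4.393 Y25.607
G1 X0.000 Y15.000
G1 X4.393 Y4.393
G1 X15.000 Y0.000
G1 X25.607 Y4.393
G1 X30.000 Y15.000
; layer 4
G0 Z10.667
G0 X30.000 Y15.000
G1 X25.607 Y25.607
G1 X15.000 Y30.000
G1 X4.393 Y25.607
G1 X0.000 Y15.000
G1 X4.393 Y4.393
G1 X15.000 Y0.000
G1 X25.607 Y4.393
G1 X30.000 Y15.000
; layer 5
G0 Z13.333
G0 X30.000 Y15.000
G1 X25.607 Y25.607
G1 X15.000 Y30.000
G1 X4.393 Y25.607
G1 X0.000 Y15.000
G1 X4.393 Y4.393
G1 X15.000 Y0.000
G1 X25.607 Y4.393
G1 X30.000 Y15.000
; layer 6
G0 Z16.000
G0 X30.000 Y15.000
G1 X25.607 Y25.607
G1 X15.000 Y30.000
G1 X4.393 Y25.607
G1 X0.000 Y15.000
G1 X4.393 Y4.393
G1 X15.000 Y0.000
G1 X25.607 Y4.393
G1 X30.000 Y15.000
M2 ; end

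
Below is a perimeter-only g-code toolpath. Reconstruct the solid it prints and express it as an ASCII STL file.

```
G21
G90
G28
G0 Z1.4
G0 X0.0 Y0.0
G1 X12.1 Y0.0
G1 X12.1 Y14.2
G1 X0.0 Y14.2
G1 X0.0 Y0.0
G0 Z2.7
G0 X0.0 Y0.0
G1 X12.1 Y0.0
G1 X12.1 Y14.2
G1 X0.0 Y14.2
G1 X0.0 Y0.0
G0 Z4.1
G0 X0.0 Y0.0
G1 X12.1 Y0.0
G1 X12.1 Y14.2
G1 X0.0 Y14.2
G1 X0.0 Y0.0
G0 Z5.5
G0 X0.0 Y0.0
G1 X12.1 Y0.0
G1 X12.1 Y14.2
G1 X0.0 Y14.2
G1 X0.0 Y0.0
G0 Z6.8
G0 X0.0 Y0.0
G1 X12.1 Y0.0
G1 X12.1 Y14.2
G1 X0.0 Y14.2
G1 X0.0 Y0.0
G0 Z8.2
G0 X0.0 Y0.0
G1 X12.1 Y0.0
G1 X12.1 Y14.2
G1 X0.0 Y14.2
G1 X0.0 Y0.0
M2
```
solid part
  facet normal 0.0000 0.0000 -1.0000
    outer loop
      vertex 12.1 14.2 0.0
      vertex 12.1 0.0 0.0
      vertex 0.0 0.0 0.0
    endloop
  endfacet
  facet normal 0.0000 0.0000 -1.0000
    outer loop
      vertex 0.0 14.2 0.0
      vertex 12.1 14.2 0.0
      vertex 0.0 0.0 0.0
    endloop
  endfacet
  facet normal 0.0000 0.0000 1.0000
    outer loop
      vertex 0.0 0.0 8.2
      vertex 12.1 0.0 8.2
      vertex 12.1 14.2 8.2
    endloop
  endfacet
  facet normal 0.0000 0.0000 1.0000
    outer loop
      vertex 0.0 0.0 8.2
      vertex 12.1 14.2 8.2
      vertex 0.0 14.2 8.2
    endloop
  endfacet
  facet normal 0.0000 -1.0000 0.0000
    outer loop
      vertex 0.0 0.0 0.0
      vertex 12.1 0.0 0.0
      vertex 12.1 0.0 8.2
    endloop
  endfacet
  facet normal 0.0000 -1.0000 0.0000
    outer loop
      vertex 0.0 0.0 0.0
      vertex 12.1 0.0 8.2
      vertex 0.0 0.0 8.2
    endloop
  endfacet
  facet normal 0.0000 1.0000 0.0000
    outer loop
      vertex 12.1 14.2 8.2
      vertex 12.1 14.2 0.0
      vertex 0.0 14.2 0.0
    endloop
  endfacet
  facet normal 0.0000 1.0000 0.0000
    outer loop
      vertex 0.0 14.2 8.2
      vertex 12.1 14.2 8.2
      vertex 0.0 14.2 0.0
    endloop
  endfacet
  facet normal -1.0000 0.0000 0.0000
    outer loop
      vertex 0.0 14.2 8.2
      vertex 0.0 14.2 0.0
      vertex 0.0 0.0 0.0
    endloop
  endfacet
  facet normal -1.0000 0.0000 0.0000
    outer loop
      vertex 0.0 0.0 8.2
      vertex 0.0 14.2 8.2
      vertex 0.0 0.0 0.0
    endloop
  endfacet
  facet normal 1.0000 0.0000 0.0000
    outer loop
      vertex 12.1 0.0 0.0
      vertex 12.1 14.2 0.0
      vertex 12.1 14.2 8.2
    endloop
  endfacet
  facet normal 1.0000 0.0000 0.0000
    outer loop
      vertex 12.1 0.0 0.0
      vertex 12.1 14.2 8.2
      vertex 12.1 0.0 8.2
    endloop
  endfacet
endsolid part

The G0 Z moves step by Δz≈1.4 mm. Every layer's G1 loop is the same polygon, so the solid is a straight extrusion of it from z=0 to z≈8.2. Closing with flat bottom and top caps and triangulating gives 12 facets — a rectangular box, roughly 12.1 × 14.2 mm footprint and 8.2 mm tall.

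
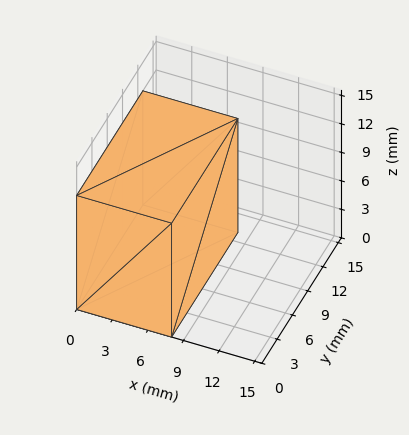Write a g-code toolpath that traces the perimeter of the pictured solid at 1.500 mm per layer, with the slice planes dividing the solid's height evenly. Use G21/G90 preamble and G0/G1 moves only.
Reading the render: the shape is a rectangular box, roughly 8 × 13 mm footprint and 12 mm tall (dimensions read to the nearest mm from the axis ticks). For the g-code, the solid's height is divided into equal slices at the stated Δz and each level perimeter traced with G1 moves after a G0 lift.

; perimeter-only toolpath
G21 ; units = mm
G90 ; absolute positioning
G28 ; home
; layer 1
G0 Z1.500
G0 X0.000 Y0.000
G1 X8.000 Y0.000
G1 X8.000 Y13.000
G1 X0.000 Y13.000
G1 X0.000 Y0.000
; layer 2
G0 Z3.000
G0 X0.000 Y0.000
G1 X8.000 Y0.000
G1 X8.000 Y13.000
G1 X0.000 Y13.000
G1 X0.000 Y0.000
; layer 3
G0 Z4.500
G0 X0.000 Y0.000
G1 X8.000 Y0.000
G1 X8.000 Y13.000
G1 X0.000 Y13.000
G1 X0.000 Y0.000
; layer 4
G0 Z6.000
G0 X0.000 Y0.000
G1 X8.000 Y0.000
G1 X8.000 Y13.000
G1 X0.000 Y13.000
G1 X0.000 Y0.000
; layer 5
G0 Z7.500
G0 X0.000 Y0.000
G1 X8.000 Y0.000
G1 X8.000 Y13.000
G1 X0.000 Y13.000
G1 X0.000 Y0.000
; layer 6
G0 Z9.000
G0 X0.000 Y0.000
G1 X8.000 Y0.000
G1 X8.000 Y13.000
G1 X0.000 Y13.000
G1 X0.000 Y0.000
; layer 7
G0 Z10.500
G0 X0.000 Y0.000
G1 X8.000 Y0.000
G1 X8.000 Y13.000
G1 X0.000 Y13.000
G1 X0.000 Y0.000
; layer 8
G0 Z12.000
G0 X0.000 Y0.000
G1 X8.000 Y0.000
G1 X8.000 Y13.000
G1 X0.000 Y13.000
G1 X0.000 Y0.000
M2 ; end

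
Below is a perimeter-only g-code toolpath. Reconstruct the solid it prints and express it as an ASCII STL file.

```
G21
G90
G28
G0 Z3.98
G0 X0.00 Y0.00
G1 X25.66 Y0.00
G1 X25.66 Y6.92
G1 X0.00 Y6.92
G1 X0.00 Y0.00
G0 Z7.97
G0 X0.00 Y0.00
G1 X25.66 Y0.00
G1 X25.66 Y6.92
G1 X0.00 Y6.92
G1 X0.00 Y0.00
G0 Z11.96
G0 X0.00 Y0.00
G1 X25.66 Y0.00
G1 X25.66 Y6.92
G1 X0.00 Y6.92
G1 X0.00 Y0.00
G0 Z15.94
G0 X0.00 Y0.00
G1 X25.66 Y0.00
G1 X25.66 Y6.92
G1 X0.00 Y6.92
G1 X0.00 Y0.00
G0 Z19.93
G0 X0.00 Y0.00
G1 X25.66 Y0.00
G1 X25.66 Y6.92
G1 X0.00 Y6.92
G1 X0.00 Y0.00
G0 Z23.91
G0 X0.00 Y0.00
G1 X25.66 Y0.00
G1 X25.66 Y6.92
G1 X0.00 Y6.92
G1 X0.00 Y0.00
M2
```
solid part
  facet normal 0.0000 0.0000 -1.0000
    outer loop
      vertex 25.66 6.92 0.00
      vertex 25.66 0.00 0.00
      vertex 0.00 0.00 0.00
    endloop
  endfacet
  facet normal 0.0000 0.0000 -1.0000
    outer loop
      vertex 0.00 6.92 0.00
      vertex 25.66 6.92 0.00
      vertex 0.00 0.00 0.00
    endloop
  endfacet
  facet normal 0.0000 0.0000 1.0000
    outer loop
      vertex 0.00 0.00 23.91
      vertex 25.66 0.00 23.91
      vertex 25.66 6.92 23.91
    endloop
  endfacet
  facet normal 0.0000 0.0000 1.0000
    outer loop
      vertex 0.00 0.00 23.91
      vertex 25.66 6.92 23.91
      vertex 0.00 6.92 23.91
    endloop
  endfacet
  facet normal 0.0000 -1.0000 0.0000
    outer loop
      vertex 0.00 0.00 0.00
      vertex 25.66 0.00 0.00
      vertex 25.66 0.00 23.91
    endloop
  endfacet
  facet normal 0.0000 -1.0000 0.0000
    outer loop
      vertex 0.00 0.00 0.00
      vertex 25.66 0.00 23.91
      vertex 0.00 0.00 23.91
    endloop
  endfacet
  facet normal 0.0000 1.0000 0.0000
    outer loop
      vertex 25.66 6.92 23.91
      vertex 25.66 6.92 0.00
      vertex 0.00 6.92 0.00
    endloop
  endfacet
  facet normal 0.0000 1.0000 0.0000
    outer loop
      vertex 0.00 6.92 23.91
      vertex 25.66 6.92 23.91
      vertex 0.00 6.92 0.00
    endloop
  endfacet
  facet normal -1.0000 0.0000 0.0000
    outer loop
      vertex 0.00 6.92 23.91
      vertex 0.00 6.92 0.00
      vertex 0.00 0.00 0.00
    endloop
  endfacet
  facet normal -1.0000 0.0000 0.0000
    outer loop
      vertex 0.00 0.00 23.91
      vertex 0.00 6.92 23.91
      vertex 0.00 0.00 0.00
    endloop
  endfacet
  facet normal 1.0000 0.0000 0.0000
    outer loop
      vertex 25.66 0.00 0.00
      vertex 25.66 6.92 0.00
      vertex 25.66 6.92 23.91
    endloop
  endfacet
  facet normal 1.0000 0.0000 0.0000
    outer loop
      vertex 25.66 0.00 0.00
      vertex 25.66 6.92 23.91
      vertex 25.66 0.00 23.91
    endloop
  endfacet
endsolid part

The G0 Z moves step by Δz≈3.98 mm. Every layer's G1 loop is the same polygon, so the solid is a straight extrusion of it from z=0 to z≈23.9. Closing with flat bottom and top caps and triangulating gives 12 facets — a rectangular box, roughly 25.7 × 6.92 mm footprint and 23.9 mm tall.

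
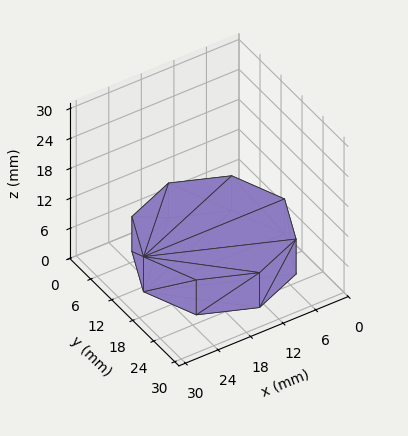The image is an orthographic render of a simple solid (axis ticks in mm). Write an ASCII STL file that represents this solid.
Reading the render: the shape is a regular 8-sided prism (a cylinder approximated with 8 flat sides), circumscribed radius ≈ 13 mm, height ≈ 7 mm (dimensions read to the nearest mm from the axis ticks). For the STL, each face is triangulated and given an outward normal.

solid part
  facet normal 0.0000 0.0000 -1.0000
    outer loop
      vertex 13.000 26.000 0.000
      vertex 22.192 22.192 0.000
      vertex 26.000 13.000 0.000
    endloop
  endfacet
  facet normal 0.0000 0.0000 -1.0000
    outer loop
      vertex 3.808 22.192 0.000
      vertex 13.000 26.000 0.000
      vertex 26.000 13.000 0.000
    endloop
  endfacet
  facet normal 0.0000 0.0000 -1.0000
    outer loop
      vertex 0.000 13.000 0.000
      vertex 3.808 22.192 0.000
      vertex 26.000 13.000 0.000
    endloop
  endfacet
  facet normal 0.0000 0.0000 -1.0000
    outer loop
      vertex 3.808 3.808 0.000
      vertex 0.000 13.000 0.000
      vertex 26.000 13.000 0.000
    endloop
  endfacet
  facet normal 0.0000 0.0000 -1.0000
    outer loop
      vertex 13.000 0.000 0.000
      vertex 3.808 3.808 0.000
      vertex 26.000 13.000 0.000
    endloop
  endfacet
  facet normal 0.0000 0.0000 -1.0000
    outer loop
      vertex 22.192 3.808 0.000
      vertex 13.000 0.000 0.000
      vertex 26.000 13.000 0.000
    endloop
  endfacet
  facet normal 0.0000 0.0000 1.0000
    outer loop
      vertex 26.000 13.000 7.000
      vertex 22.192 22.192 7.000
      vertex 13.000 26.000 7.000
    endloop
  endfacet
  facet normal 0.0000 0.0000 1.0000
    outer loop
      vertex 26.000 13.000 7.000
      vertex 13.000 26.000 7.000
      vertex 3.808 22.192 7.000
    endloop
  endfacet
  facet normal 0.0000 0.0000 1.0000
    outer loop
      vertex 26.000 13.000 7.000
      vertex 3.808 22.192 7.000
      vertex 0.000 13.000 7.000
    endloop
  endfacet
  facet normal 0.0000 0.0000 1.0000
    outer loop
      vertex 26.000 13.000 7.000
      vertex 0.000 13.000 7.000
      vertex 3.808 3.808 7.000
    endloop
  endfacet
  facet normal 0.0000 0.0000 1.0000
    outer loop
      vertex 26.000 13.000 7.000
      vertex 3.808 3.808 7.000
      vertex 13.000 0.000 7.000
    endloop
  endfacet
  facet normal 0.0000 0.0000 1.0000
    outer loop
      vertex 26.000 13.000 7.000
      vertex 13.000 0.000 7.000
      vertex 22.192 3.808 7.000
    endloop
  endfacet
  facet normal 0.9239 0.3827 0.0000
    outer loop
      vertex 26.000 13.000 0.000
      vertex 22.192 22.192 0.000
      vertex 22.192 22.192 7.000
    endloop
  endfacet
  facet normal 0.9239 0.3827 0.0000
    outer loop
      vertex 26.000 13.000 0.000
      vertex 22.192 22.192 7.000
      vertex 26.000 13.000 7.000
    endloop
  endfacet
  facet normal 0.3827 0.9239 0.0000
    outer loop
      vertex 22.192 22.192 0.000
      vertex 13.000 26.000 0.000
      vertex 13.000 26.000 7.000
    endloop
  endfacet
  facet normal 0.3827 0.9239 0.0000
    outer loop
      vertex 22.192 22.192 0.000
      vertex 13.000 26.000 7.000
      vertex 22.192 22.192 7.000
    endloop
  endfacet
  facet normal -0.3827 0.9239 0.0000
    outer loop
      vertex 13.000 26.000 0.000
      vertex 3.808 22.192 0.000
      vertex 3.808 22.192 7.000
    endloop
  endfacet
  facet normal -0.3827 0.9239 0.0000
    outer loop
      vertex 13.000 26.000 0.000
      vertex 3.808 22.192 7.000
      vertex 13.000 26.000 7.000
    endloop
  endfacet
  facet normal -0.9239 0.3827 0.0000
    outer loop
      vertex 3.808 22.192 0.000
      vertex 0.000 13.000 0.000
      vertex 0.000 13.000 7.000
    endloop
  endfacet
  facet normal -0.9239 0.3827 0.0000
    outer loop
      vertex 3.808 22.192 0.000
      vertex 0.000 13.000 7.000
      vertex 3.808 22.192 7.000
    endloop
  endfacet
  facet normal -0.9239 -0.3827 0.0000
    outer loop
      vertex 0.000 13.000 0.000
      vertex 3.808 3.808 0.000
      vertex 3.808 3.808 7.000
    endloop
  endfacet
  facet normal -0.9239 -0.3827 0.0000
    outer loop
      vertex 0.000 13.000 0.000
      vertex 3.808 3.808 7.000
      vertex 0.000 13.000 7.000
    endloop
  endfacet
  facet normal -0.3827 -0.9239 0.0000
    outer loop
      vertex 3.808 3.808 0.000
      vertex 13.000 0.000 0.000
      vertex 13.000 0.000 7.000
    endloop
  endfacet
  facet normal -0.3827 -0.9239 0.0000
    outer loop
      vertex 3.808 3.808 0.000
      vertex 13.000 0.000 7.000
      vertex 3.808 3.808 7.000
    endloop
  endfacet
  facet normal 0.3827 -0.9239 0.0000
    outer loop
      vertex 13.000 0.000 0.000
      vertex 22.192 3.808 0.000
      vertex 22.192 3.808 7.000
    endloop
  endfacet
  facet normal 0.3827 -0.9239 0.0000
    outer loop
      vertex 13.000 0.000 0.000
      vertex 22.192 3.808 7.000
      vertex 13.000 0.000 7.000
    endloop
  endfacet
  facet normal 0.9239 -0.3827 0.0000
    outer loop
      vertex 22.192 3.808 0.000
      vertex 26.000 13.000 0.000
      vertex 26.000 13.000 7.000
    endloop
  endfacet
  facet normal 0.9239 -0.3827 0.0000
    outer loop
      vertex 22.192 3.808 0.000
      vertex 26.000 13.000 7.000
      vertex 22.192 3.808 7.000
    endloop
  endfacet
endsolid part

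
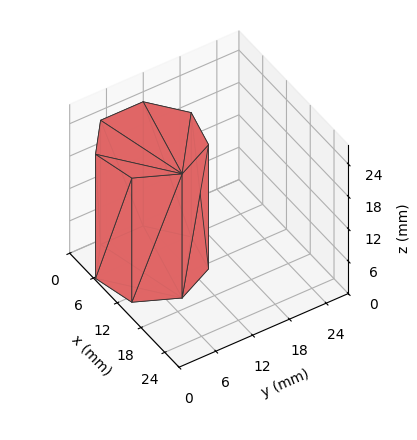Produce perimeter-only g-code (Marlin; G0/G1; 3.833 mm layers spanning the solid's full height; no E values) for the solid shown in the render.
Reading the render: the shape is a regular 7-sided prism (a cylinder approximated with 7 flat sides), circumscribed radius ≈ 8 mm, height ≈ 23 mm (dimensions read to the nearest mm from the axis ticks). For the g-code, the solid's height is divided into equal slices at the stated Δz and each level perimeter traced with G1 moves after a G0 lift.

; perimeter-only toolpath
G21 ; units = mm
G90 ; absolute positioning
G28 ; home
; layer 1
G0 Z3.833
G0 X16.000 Y8.000
G1 X12.988 Y14.255
G1 X6.220 Y15.799
G1 X0.792 Y11.471
G1 X0.792 Y4.529
G1 X6.220 Y0.201
G1 X12.988 Y1.745
G1 X16.000 Y8.000
; layer 2
G0 Z7.667
G0 X16.000 Y8.000
G1 X12.988 Y14.255
G1 X6.220 Y15.799
G1 X0.792 Y11.471
G1 X0.792 Y4.529
G1 X6.220 Y0.201
G1 X12.988 Y1.745
G1 X16.000 Y8.000
; layer 3
G0 Z11.500
G0 X16.000 Y8.000
G1 X12.988 Y14.255
G1 X6.220 Y15.799
G1 X0.792 Y11.471
G1 X0.792 Y4.529
G1 X6.220 Y0.201
G1 X12.988 Y1.745
G1 X16.000 Y8.000
; layer 4
G0 Z15.333
G0 X16.000 Y8.000
G1 X12.988 Y14.255
G1 X6.220 Y15.799
G1 X0.792 Y11.471
G1 X0.792 Y4.529
G1 X6.220 Y0.201
G1 X12.988 Y1.745
G1 X16.000 Y8.000
; layer 5
G0 Z19.167
G0 X16.000 Y8.000
G1 X12.988 Y14.255
G1 X6.220 Y15.799
G1 X0.792 Y11.471
G1 X0.792 Y4.529
G1 X6.220 Y0.201
G1 X12.988 Y1.745
G1 X16.000 Y8.000
; layer 6
G0 Z23.000
G0 X16.000 Y8.000
G1 X12.988 Y14.255
G1 X6.220 Y15.799
G1 X0.792 Y11.471
G1 X0.792 Y4.529
G1 X6.220 Y0.201
G1 X12.988 Y1.745
G1 X16.000 Y8.000
M2 ; end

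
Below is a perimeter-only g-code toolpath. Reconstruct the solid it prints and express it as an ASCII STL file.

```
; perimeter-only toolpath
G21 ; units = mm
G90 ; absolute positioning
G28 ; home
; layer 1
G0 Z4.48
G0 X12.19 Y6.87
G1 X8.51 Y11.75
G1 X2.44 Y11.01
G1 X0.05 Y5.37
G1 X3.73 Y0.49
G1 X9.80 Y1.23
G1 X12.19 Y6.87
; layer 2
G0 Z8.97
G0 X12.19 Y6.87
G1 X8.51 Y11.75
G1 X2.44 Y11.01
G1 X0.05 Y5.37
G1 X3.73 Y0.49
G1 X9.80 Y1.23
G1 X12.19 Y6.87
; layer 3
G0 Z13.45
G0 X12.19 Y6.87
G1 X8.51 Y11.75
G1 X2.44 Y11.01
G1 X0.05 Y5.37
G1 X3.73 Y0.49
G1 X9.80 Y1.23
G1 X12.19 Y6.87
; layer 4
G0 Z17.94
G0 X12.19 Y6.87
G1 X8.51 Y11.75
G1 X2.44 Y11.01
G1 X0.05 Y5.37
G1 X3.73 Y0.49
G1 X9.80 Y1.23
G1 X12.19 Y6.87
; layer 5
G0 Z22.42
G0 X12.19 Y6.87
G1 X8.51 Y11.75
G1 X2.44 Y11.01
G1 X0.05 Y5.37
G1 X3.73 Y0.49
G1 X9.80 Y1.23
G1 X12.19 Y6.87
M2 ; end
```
solid part
  facet normal 0.0000 0.0000 -1.0000
    outer loop
      vertex 2.44 11.01 0.00
      vertex 8.51 11.75 0.00
      vertex 12.19 6.87 0.00
    endloop
  endfacet
  facet normal 0.0000 0.0000 -1.0000
    outer loop
      vertex 0.05 5.37 0.00
      vertex 2.44 11.01 0.00
      vertex 12.19 6.87 0.00
    endloop
  endfacet
  facet normal 0.0000 0.0000 -1.0000
    outer loop
      vertex 3.73 0.49 0.00
      vertex 0.05 5.37 0.00
      vertex 12.19 6.87 0.00
    endloop
  endfacet
  facet normal 0.0000 0.0000 -1.0000
    outer loop
      vertex 9.80 1.23 0.00
      vertex 3.73 0.49 0.00
      vertex 12.19 6.87 0.00
    endloop
  endfacet
  facet normal 0.0000 0.0000 1.0000
    outer loop
      vertex 12.19 6.87 22.42
      vertex 8.51 11.75 22.42
      vertex 2.44 11.01 22.42
    endloop
  endfacet
  facet normal 0.0000 0.0000 1.0000
    outer loop
      vertex 12.19 6.87 22.42
      vertex 2.44 11.01 22.42
      vertex 0.05 5.37 22.42
    endloop
  endfacet
  facet normal 0.0000 0.0000 1.0000
    outer loop
      vertex 12.19 6.87 22.42
      vertex 0.05 5.37 22.42
      vertex 3.73 0.49 22.42
    endloop
  endfacet
  facet normal 0.0000 0.0000 1.0000
    outer loop
      vertex 12.19 6.87 22.42
      vertex 3.73 0.49 22.42
      vertex 9.80 1.23 22.42
    endloop
  endfacet
  facet normal 0.7984 0.6021 0.0000
    outer loop
      vertex 12.19 6.87 0.00
      vertex 8.51 11.75 0.00
      vertex 8.51 11.75 22.42
    endloop
  endfacet
  facet normal 0.7984 0.6021 0.0000
    outer loop
      vertex 12.19 6.87 0.00
      vertex 8.51 11.75 22.42
      vertex 12.19 6.87 22.42
    endloop
  endfacet
  facet normal -0.1210 0.9927 0.0000
    outer loop
      vertex 8.51 11.75 0.00
      vertex 2.44 11.01 0.00
      vertex 2.44 11.01 22.42
    endloop
  endfacet
  facet normal -0.1210 0.9927 0.0000
    outer loop
      vertex 8.51 11.75 0.00
      vertex 2.44 11.01 22.42
      vertex 8.51 11.75 22.42
    endloop
  endfacet
  facet normal -0.9207 0.3902 0.0000
    outer loop
      vertex 2.44 11.01 0.00
      vertex 0.05 5.37 0.00
      vertex 0.05 5.37 22.42
    endloop
  endfacet
  facet normal -0.9207 0.3902 0.0000
    outer loop
      vertex 2.44 11.01 0.00
      vertex 0.05 5.37 22.42
      vertex 2.44 11.01 22.42
    endloop
  endfacet
  facet normal -0.7984 -0.6021 0.0000
    outer loop
      vertex 0.05 5.37 0.00
      vertex 3.73 0.49 0.00
      vertex 3.73 0.49 22.42
    endloop
  endfacet
  facet normal -0.7984 -0.6021 0.0000
    outer loop
      vertex 0.05 5.37 0.00
      vertex 3.73 0.49 22.42
      vertex 0.05 5.37 22.42
    endloop
  endfacet
  facet normal 0.1210 -0.9927 0.0000
    outer loop
      vertex 3.73 0.49 0.00
      vertex 9.80 1.23 0.00
      vertex 9.80 1.23 22.42
    endloop
  endfacet
  facet normal 0.1210 -0.9927 0.0000
    outer loop
      vertex 3.73 0.49 0.00
      vertex 9.80 1.23 22.42
      vertex 3.73 0.49 22.42
    endloop
  endfacet
  facet normal 0.9207 -0.3902 0.0000
    outer loop
      vertex 9.80 1.23 0.00
      vertex 12.19 6.87 0.00
      vertex 12.19 6.87 22.42
    endloop
  endfacet
  facet normal 0.9207 -0.3902 0.0000
    outer loop
      vertex 9.80 1.23 0.00
      vertex 12.19 6.87 22.42
      vertex 9.80 1.23 22.42
    endloop
  endfacet
endsolid part

The G0 Z moves step by Δz≈4.48 mm. Every layer's G1 loop is the same polygon, so the solid is a straight extrusion of it from z=0 to z≈22.4. Closing with flat bottom and top caps and triangulating gives 20 facets — a regular 6-sided prism (a cylinder approximated with 6 flat sides), circumscribed radius ≈ 6.12 mm, height ≈ 22.4 mm.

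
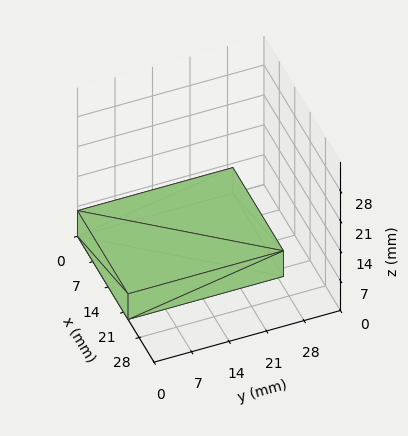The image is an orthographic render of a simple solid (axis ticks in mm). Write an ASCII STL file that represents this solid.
Reading the render: the shape is a rectangular box, roughly 23 × 29 mm footprint and 6 mm tall (dimensions read to the nearest mm from the axis ticks). For the STL, each face is triangulated and given an outward normal.

solid part
  facet normal 0.0000 0.0000 -1.0000
    outer loop
      vertex 23.00 29.00 0.00
      vertex 23.00 0.00 0.00
      vertex 0.00 0.00 0.00
    endloop
  endfacet
  facet normal 0.0000 0.0000 -1.0000
    outer loop
      vertex 0.00 29.00 0.00
      vertex 23.00 29.00 0.00
      vertex 0.00 0.00 0.00
    endloop
  endfacet
  facet normal 0.0000 0.0000 1.0000
    outer loop
      vertex 0.00 0.00 6.00
      vertex 23.00 0.00 6.00
      vertex 23.00 29.00 6.00
    endloop
  endfacet
  facet normal 0.0000 0.0000 1.0000
    outer loop
      vertex 0.00 0.00 6.00
      vertex 23.00 29.00 6.00
      vertex 0.00 29.00 6.00
    endloop
  endfacet
  facet normal 0.0000 -1.0000 0.0000
    outer loop
      vertex 0.00 0.00 0.00
      vertex 23.00 0.00 0.00
      vertex 23.00 0.00 6.00
    endloop
  endfacet
  facet normal 0.0000 -1.0000 0.0000
    outer loop
      vertex 0.00 0.00 0.00
      vertex 23.00 0.00 6.00
      vertex 0.00 0.00 6.00
    endloop
  endfacet
  facet normal 0.0000 1.0000 0.0000
    outer loop
      vertex 23.00 29.00 6.00
      vertex 23.00 29.00 0.00
      vertex 0.00 29.00 0.00
    endloop
  endfacet
  facet normal 0.0000 1.0000 0.0000
    outer loop
      vertex 0.00 29.00 6.00
      vertex 23.00 29.00 6.00
      vertex 0.00 29.00 0.00
    endloop
  endfacet
  facet normal -1.0000 0.0000 0.0000
    outer loop
      vertex 0.00 29.00 6.00
      vertex 0.00 29.00 0.00
      vertex 0.00 0.00 0.00
    endloop
  endfacet
  facet normal -1.0000 0.0000 0.0000
    outer loop
      vertex 0.00 0.00 6.00
      vertex 0.00 29.00 6.00
      vertex 0.00 0.00 0.00
    endloop
  endfacet
  facet normal 1.0000 0.0000 0.0000
    outer loop
      vertex 23.00 0.00 0.00
      vertex 23.00 29.00 0.00
      vertex 23.00 29.00 6.00
    endloop
  endfacet
  facet normal 1.0000 0.0000 0.0000
    outer loop
      vertex 23.00 0.00 0.00
      vertex 23.00 29.00 6.00
      vertex 23.00 0.00 6.00
    endloop
  endfacet
endsolid part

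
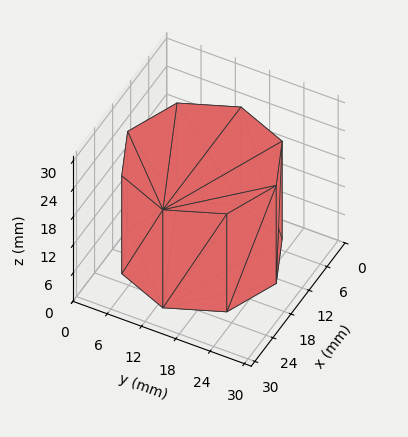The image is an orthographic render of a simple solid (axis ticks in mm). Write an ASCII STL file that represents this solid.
Reading the render: the shape is a regular 8-sided prism (a cylinder approximated with 8 flat sides), circumscribed radius ≈ 13 mm, height ≈ 21 mm (dimensions read to the nearest mm from the axis ticks). For the STL, each face is triangulated and given an outward normal.

solid part
  facet normal 0.0000 0.0000 -1.0000
    outer loop
      vertex 13.000 26.000 0.000
      vertex 22.192 22.192 0.000
      vertex 26.000 13.000 0.000
    endloop
  endfacet
  facet normal 0.0000 0.0000 -1.0000
    outer loop
      vertex 3.808 22.192 0.000
      vertex 13.000 26.000 0.000
      vertex 26.000 13.000 0.000
    endloop
  endfacet
  facet normal 0.0000 0.0000 -1.0000
    outer loop
      vertex 0.000 13.000 0.000
      vertex 3.808 22.192 0.000
      vertex 26.000 13.000 0.000
    endloop
  endfacet
  facet normal 0.0000 0.0000 -1.0000
    outer loop
      vertex 3.808 3.808 0.000
      vertex 0.000 13.000 0.000
      vertex 26.000 13.000 0.000
    endloop
  endfacet
  facet normal 0.0000 0.0000 -1.0000
    outer loop
      vertex 13.000 0.000 0.000
      vertex 3.808 3.808 0.000
      vertex 26.000 13.000 0.000
    endloop
  endfacet
  facet normal 0.0000 0.0000 -1.0000
    outer loop
      vertex 22.192 3.808 0.000
      vertex 13.000 0.000 0.000
      vertex 26.000 13.000 0.000
    endloop
  endfacet
  facet normal 0.0000 0.0000 1.0000
    outer loop
      vertex 26.000 13.000 21.000
      vertex 22.192 22.192 21.000
      vertex 13.000 26.000 21.000
    endloop
  endfacet
  facet normal 0.0000 0.0000 1.0000
    outer loop
      vertex 26.000 13.000 21.000
      vertex 13.000 26.000 21.000
      vertex 3.808 22.192 21.000
    endloop
  endfacet
  facet normal 0.0000 0.0000 1.0000
    outer loop
      vertex 26.000 13.000 21.000
      vertex 3.808 22.192 21.000
      vertex 0.000 13.000 21.000
    endloop
  endfacet
  facet normal 0.0000 0.0000 1.0000
    outer loop
      vertex 26.000 13.000 21.000
      vertex 0.000 13.000 21.000
      vertex 3.808 3.808 21.000
    endloop
  endfacet
  facet normal 0.0000 0.0000 1.0000
    outer loop
      vertex 26.000 13.000 21.000
      vertex 3.808 3.808 21.000
      vertex 13.000 0.000 21.000
    endloop
  endfacet
  facet normal 0.0000 0.0000 1.0000
    outer loop
      vertex 26.000 13.000 21.000
      vertex 13.000 0.000 21.000
      vertex 22.192 3.808 21.000
    endloop
  endfacet
  facet normal 0.9239 0.3827 0.0000
    outer loop
      vertex 26.000 13.000 0.000
      vertex 22.192 22.192 0.000
      vertex 22.192 22.192 21.000
    endloop
  endfacet
  facet normal 0.9239 0.3827 0.0000
    outer loop
      vertex 26.000 13.000 0.000
      vertex 22.192 22.192 21.000
      vertex 26.000 13.000 21.000
    endloop
  endfacet
  facet normal 0.3827 0.9239 0.0000
    outer loop
      vertex 22.192 22.192 0.000
      vertex 13.000 26.000 0.000
      vertex 13.000 26.000 21.000
    endloop
  endfacet
  facet normal 0.3827 0.9239 0.0000
    outer loop
      vertex 22.192 22.192 0.000
      vertex 13.000 26.000 21.000
      vertex 22.192 22.192 21.000
    endloop
  endfacet
  facet normal -0.3827 0.9239 0.0000
    outer loop
      vertex 13.000 26.000 0.000
      vertex 3.808 22.192 0.000
      vertex 3.808 22.192 21.000
    endloop
  endfacet
  facet normal -0.3827 0.9239 0.0000
    outer loop
      vertex 13.000 26.000 0.000
      vertex 3.808 22.192 21.000
      vertex 13.000 26.000 21.000
    endloop
  endfacet
  facet normal -0.9239 0.3827 0.0000
    outer loop
      vertex 3.808 22.192 0.000
      vertex 0.000 13.000 0.000
      vertex 0.000 13.000 21.000
    endloop
  endfacet
  facet normal -0.9239 0.3827 0.0000
    outer loop
      vertex 3.808 22.192 0.000
      vertex 0.000 13.000 21.000
      vertex 3.808 22.192 21.000
    endloop
  endfacet
  facet normal -0.9239 -0.3827 0.0000
    outer loop
      vertex 0.000 13.000 0.000
      vertex 3.808 3.808 0.000
      vertex 3.808 3.808 21.000
    endloop
  endfacet
  facet normal -0.9239 -0.3827 0.0000
    outer loop
      vertex 0.000 13.000 0.000
      vertex 3.808 3.808 21.000
      vertex 0.000 13.000 21.000
    endloop
  endfacet
  facet normal -0.3827 -0.9239 0.0000
    outer loop
      vertex 3.808 3.808 0.000
      vertex 13.000 0.000 0.000
      vertex 13.000 0.000 21.000
    endloop
  endfacet
  facet normal -0.3827 -0.9239 0.0000
    outer loop
      vertex 3.808 3.808 0.000
      vertex 13.000 0.000 21.000
      vertex 3.808 3.808 21.000
    endloop
  endfacet
  facet normal 0.3827 -0.9239 0.0000
    outer loop
      vertex 13.000 0.000 0.000
      vertex 22.192 3.808 0.000
      vertex 22.192 3.808 21.000
    endloop
  endfacet
  facet normal 0.3827 -0.9239 0.0000
    outer loop
      vertex 13.000 0.000 0.000
      vertex 22.192 3.808 21.000
      vertex 13.000 0.000 21.000
    endloop
  endfacet
  facet normal 0.9239 -0.3827 0.0000
    outer loop
      vertex 22.192 3.808 0.000
      vertex 26.000 13.000 0.000
      vertex 26.000 13.000 21.000
    endloop
  endfacet
  facet normal 0.9239 -0.3827 0.0000
    outer loop
      vertex 22.192 3.808 0.000
      vertex 26.000 13.000 21.000
      vertex 22.192 3.808 21.000
    endloop
  endfacet
endsolid part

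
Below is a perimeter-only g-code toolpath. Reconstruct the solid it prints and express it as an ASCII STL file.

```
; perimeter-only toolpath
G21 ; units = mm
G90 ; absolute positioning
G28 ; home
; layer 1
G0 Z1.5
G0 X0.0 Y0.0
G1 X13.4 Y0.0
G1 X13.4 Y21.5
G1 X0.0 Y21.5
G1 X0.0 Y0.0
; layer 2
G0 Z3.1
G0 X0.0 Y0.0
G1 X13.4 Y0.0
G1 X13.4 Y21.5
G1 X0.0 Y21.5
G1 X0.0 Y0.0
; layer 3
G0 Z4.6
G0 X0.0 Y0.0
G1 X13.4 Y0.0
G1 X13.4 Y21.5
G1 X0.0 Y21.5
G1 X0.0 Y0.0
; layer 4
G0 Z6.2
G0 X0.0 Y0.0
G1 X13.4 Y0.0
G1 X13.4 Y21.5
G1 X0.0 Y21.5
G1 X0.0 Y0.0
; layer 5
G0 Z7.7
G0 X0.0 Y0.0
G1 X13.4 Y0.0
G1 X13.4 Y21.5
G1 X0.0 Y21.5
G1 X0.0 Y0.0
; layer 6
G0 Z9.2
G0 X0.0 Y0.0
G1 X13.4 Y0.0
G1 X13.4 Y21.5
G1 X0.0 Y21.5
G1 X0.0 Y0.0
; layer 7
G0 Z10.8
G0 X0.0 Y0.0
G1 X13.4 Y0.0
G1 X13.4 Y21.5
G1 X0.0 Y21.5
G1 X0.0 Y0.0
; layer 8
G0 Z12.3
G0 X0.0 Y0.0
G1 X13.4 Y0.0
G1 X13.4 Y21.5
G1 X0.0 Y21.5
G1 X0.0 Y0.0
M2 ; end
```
solid part
  facet normal 0.0000 0.0000 -1.0000
    outer loop
      vertex 13.4 21.5 0.0
      vertex 13.4 0.0 0.0
      vertex 0.0 0.0 0.0
    endloop
  endfacet
  facet normal 0.0000 0.0000 -1.0000
    outer loop
      vertex 0.0 21.5 0.0
      vertex 13.4 21.5 0.0
      vertex 0.0 0.0 0.0
    endloop
  endfacet
  facet normal 0.0000 0.0000 1.0000
    outer loop
      vertex 0.0 0.0 12.3
      vertex 13.4 0.0 12.3
      vertex 13.4 21.5 12.3
    endloop
  endfacet
  facet normal 0.0000 0.0000 1.0000
    outer loop
      vertex 0.0 0.0 12.3
      vertex 13.4 21.5 12.3
      vertex 0.0 21.5 12.3
    endloop
  endfacet
  facet normal 0.0000 -1.0000 0.0000
    outer loop
      vertex 0.0 0.0 0.0
      vertex 13.4 0.0 0.0
      vertex 13.4 0.0 12.3
    endloop
  endfacet
  facet normal 0.0000 -1.0000 0.0000
    outer loop
      vertex 0.0 0.0 0.0
      vertex 13.4 0.0 12.3
      vertex 0.0 0.0 12.3
    endloop
  endfacet
  facet normal 0.0000 1.0000 0.0000
    outer loop
      vertex 13.4 21.5 12.3
      vertex 13.4 21.5 0.0
      vertex 0.0 21.5 0.0
    endloop
  endfacet
  facet normal 0.0000 1.0000 0.0000
    outer loop
      vertex 0.0 21.5 12.3
      vertex 13.4 21.5 12.3
      vertex 0.0 21.5 0.0
    endloop
  endfacet
  facet normal -1.0000 0.0000 0.0000
    outer loop
      vertex 0.0 21.5 12.3
      vertex 0.0 21.5 0.0
      vertex 0.0 0.0 0.0
    endloop
  endfacet
  facet normal -1.0000 0.0000 0.0000
    outer loop
      vertex 0.0 0.0 12.3
      vertex 0.0 21.5 12.3
      vertex 0.0 0.0 0.0
    endloop
  endfacet
  facet normal 1.0000 0.0000 0.0000
    outer loop
      vertex 13.4 0.0 0.0
      vertex 13.4 21.5 0.0
      vertex 13.4 21.5 12.3
    endloop
  endfacet
  facet normal 1.0000 0.0000 0.0000
    outer loop
      vertex 13.4 0.0 0.0
      vertex 13.4 21.5 12.3
      vertex 13.4 0.0 12.3
    endloop
  endfacet
endsolid part

The G0 Z moves step by Δz≈1.5 mm. Every layer's G1 loop is the same polygon, so the solid is a straight extrusion of it from z=0 to z≈12.3. Closing with flat bottom and top caps and triangulating gives 12 facets — a rectangular box, roughly 13.4 × 21.5 mm footprint and 12.3 mm tall.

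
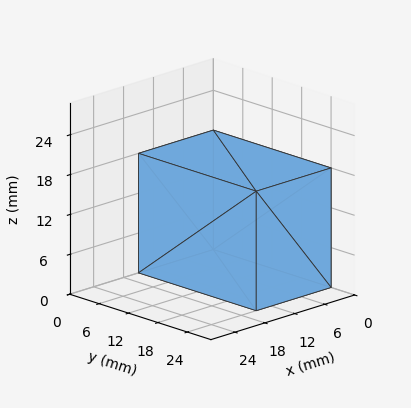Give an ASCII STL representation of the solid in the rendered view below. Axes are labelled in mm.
Reading the render: the shape is a rectangular box, roughly 15 × 24 mm footprint and 18 mm tall (dimensions read to the nearest mm from the axis ticks). For the STL, each face is triangulated and given an outward normal.

solid part
  facet normal 0.0000 0.0000 -1.0000
    outer loop
      vertex 15.0 24.0 0.0
      vertex 15.0 0.0 0.0
      vertex 0.0 0.0 0.0
    endloop
  endfacet
  facet normal 0.0000 0.0000 -1.0000
    outer loop
      vertex 0.0 24.0 0.0
      vertex 15.0 24.0 0.0
      vertex 0.0 0.0 0.0
    endloop
  endfacet
  facet normal 0.0000 0.0000 1.0000
    outer loop
      vertex 0.0 0.0 18.0
      vertex 15.0 0.0 18.0
      vertex 15.0 24.0 18.0
    endloop
  endfacet
  facet normal 0.0000 0.0000 1.0000
    outer loop
      vertex 0.0 0.0 18.0
      vertex 15.0 24.0 18.0
      vertex 0.0 24.0 18.0
    endloop
  endfacet
  facet normal 0.0000 -1.0000 0.0000
    outer loop
      vertex 0.0 0.0 0.0
      vertex 15.0 0.0 0.0
      vertex 15.0 0.0 18.0
    endloop
  endfacet
  facet normal 0.0000 -1.0000 0.0000
    outer loop
      vertex 0.0 0.0 0.0
      vertex 15.0 0.0 18.0
      vertex 0.0 0.0 18.0
    endloop
  endfacet
  facet normal 0.0000 1.0000 0.0000
    outer loop
      vertex 15.0 24.0 18.0
      vertex 15.0 24.0 0.0
      vertex 0.0 24.0 0.0
    endloop
  endfacet
  facet normal 0.0000 1.0000 0.0000
    outer loop
      vertex 0.0 24.0 18.0
      vertex 15.0 24.0 18.0
      vertex 0.0 24.0 0.0
    endloop
  endfacet
  facet normal -1.0000 0.0000 0.0000
    outer loop
      vertex 0.0 24.0 18.0
      vertex 0.0 24.0 0.0
      vertex 0.0 0.0 0.0
    endloop
  endfacet
  facet normal -1.0000 0.0000 0.0000
    outer loop
      vertex 0.0 0.0 18.0
      vertex 0.0 24.0 18.0
      vertex 0.0 0.0 0.0
    endloop
  endfacet
  facet normal 1.0000 0.0000 0.0000
    outer loop
      vertex 15.0 0.0 0.0
      vertex 15.0 24.0 0.0
      vertex 15.0 24.0 18.0
    endloop
  endfacet
  facet normal 1.0000 0.0000 0.0000
    outer loop
      vertex 15.0 0.0 0.0
      vertex 15.0 24.0 18.0
      vertex 15.0 0.0 18.0
    endloop
  endfacet
endsolid part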